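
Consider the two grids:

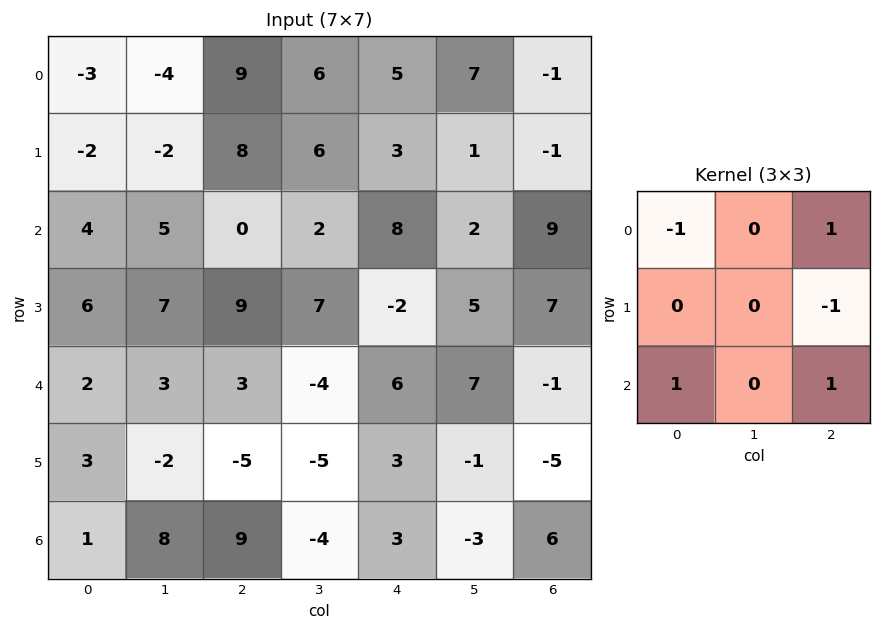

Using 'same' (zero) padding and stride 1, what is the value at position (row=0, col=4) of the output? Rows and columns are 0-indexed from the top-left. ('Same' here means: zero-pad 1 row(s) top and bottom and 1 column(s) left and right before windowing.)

0

The receptive field on the zero-padded input at this output position is [0 0 0 / 6 5 7 / 6 3 1]. Elementwise product with the kernel and sum: 0·-1 + 0·1 + 7·-1 + 6·1 + 1·1.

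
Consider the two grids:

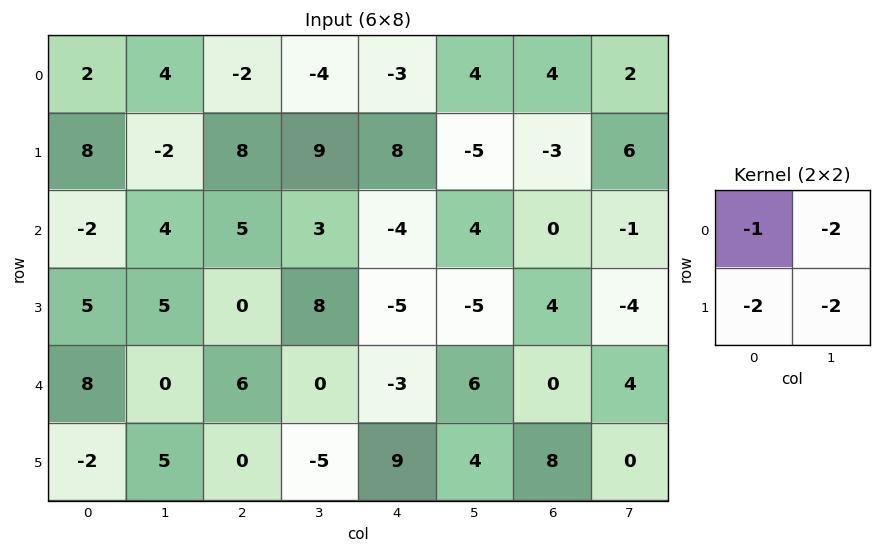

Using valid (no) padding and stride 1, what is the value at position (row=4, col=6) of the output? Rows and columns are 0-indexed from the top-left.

-24

The receptive field on the input at this output position is [0 4 / 8 0]. Elementwise product with the kernel and sum: 0·-1 + 4·-2 + 8·-2 + 0·-2.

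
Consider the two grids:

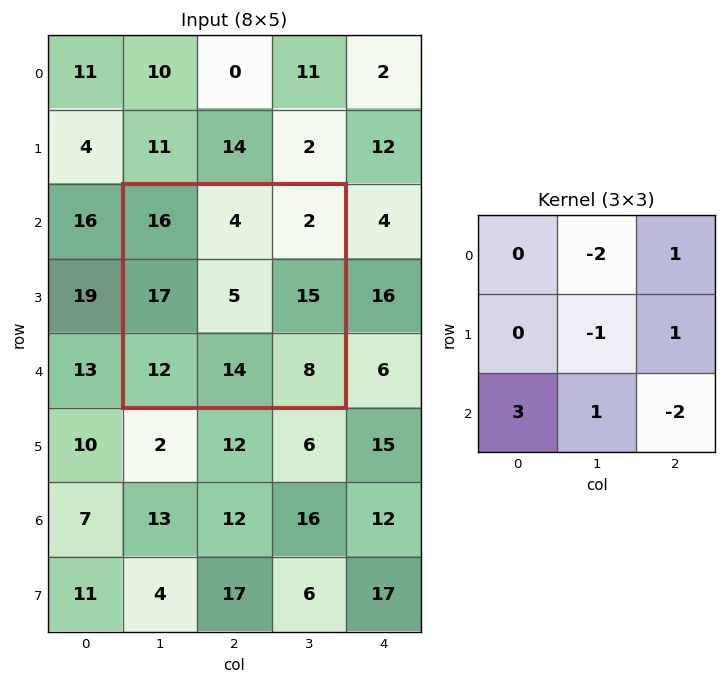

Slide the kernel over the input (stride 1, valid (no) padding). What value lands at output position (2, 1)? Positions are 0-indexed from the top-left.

The receptive field on the input at this output position is [16 4 2 / 17 5 15 / 12 14 8]. Elementwise product with the kernel and sum: 4·-2 + 2·1 + 5·-1 + 15·1 + 12·3 + 14·1 + 8·-2.

38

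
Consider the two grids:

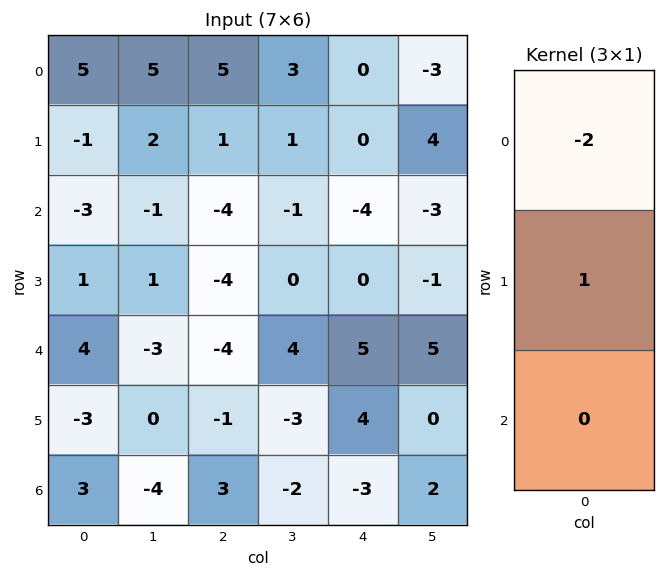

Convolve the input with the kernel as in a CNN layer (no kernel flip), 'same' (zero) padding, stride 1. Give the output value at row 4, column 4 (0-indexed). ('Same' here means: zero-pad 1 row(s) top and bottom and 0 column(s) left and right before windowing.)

The receptive field on the zero-padded input at this output position is [0 / 5 / 4]. Elementwise product with the kernel and sum: 0·-2 + 5·1.

5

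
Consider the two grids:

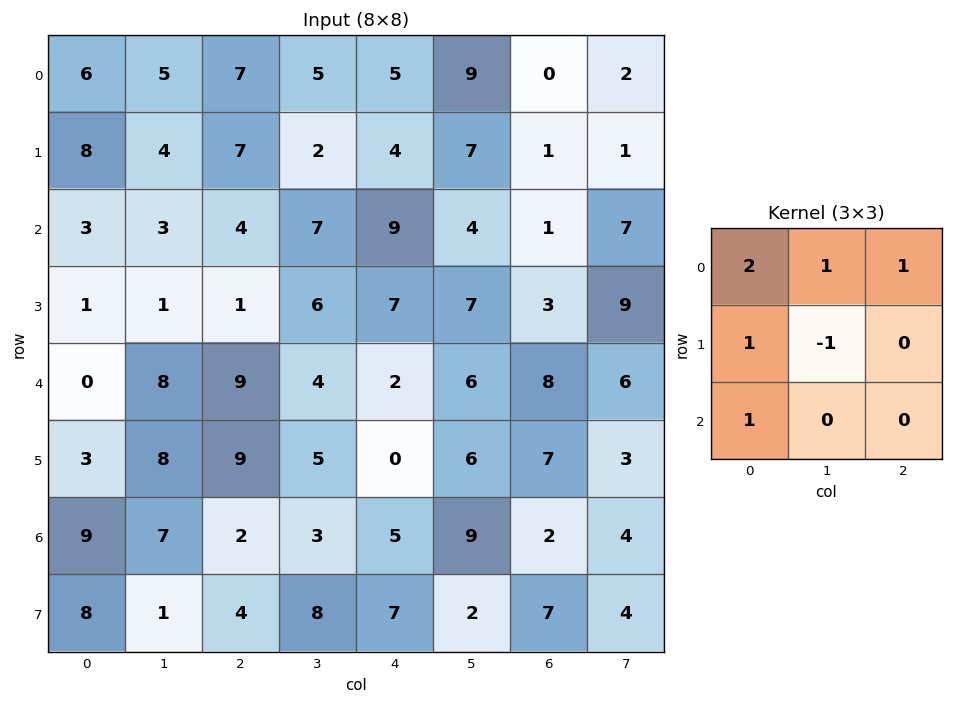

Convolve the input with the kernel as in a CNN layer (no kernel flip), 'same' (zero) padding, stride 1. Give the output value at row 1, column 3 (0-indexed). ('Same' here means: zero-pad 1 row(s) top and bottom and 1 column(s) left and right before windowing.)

The receptive field on the zero-padded input at this output position is [7 5 5 / 7 2 4 / 4 7 9]. Elementwise product with the kernel and sum: 7·2 + 5·1 + 5·1 + 7·1 + 2·-1 + 4·1.

33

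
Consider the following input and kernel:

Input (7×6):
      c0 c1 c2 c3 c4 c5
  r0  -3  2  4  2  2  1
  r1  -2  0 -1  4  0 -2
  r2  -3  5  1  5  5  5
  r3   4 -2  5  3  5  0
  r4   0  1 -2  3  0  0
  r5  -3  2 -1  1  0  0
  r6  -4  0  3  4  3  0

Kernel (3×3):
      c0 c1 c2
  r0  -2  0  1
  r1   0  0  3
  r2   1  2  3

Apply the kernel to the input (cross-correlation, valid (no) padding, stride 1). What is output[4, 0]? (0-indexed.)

0

The receptive field on the input at this output position is [0 1 -2 / -3 2 -1 / -4 0 3]. Elementwise product with the kernel and sum: 0·-2 + -2·1 + -1·3 + -4·1 + 0·2 + 3·3.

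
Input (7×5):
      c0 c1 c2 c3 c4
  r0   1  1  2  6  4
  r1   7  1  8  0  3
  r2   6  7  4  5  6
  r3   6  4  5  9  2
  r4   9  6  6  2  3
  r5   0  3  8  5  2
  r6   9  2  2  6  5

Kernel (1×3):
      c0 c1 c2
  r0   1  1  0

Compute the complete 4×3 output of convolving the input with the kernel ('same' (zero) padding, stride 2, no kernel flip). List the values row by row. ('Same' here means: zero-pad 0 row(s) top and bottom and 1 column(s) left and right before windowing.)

1 3 10
6 11 11
9 12 5
9 4 11

Output[0,0]: The receptive field on the zero-padded input at this output position is [0 1 1]. Elementwise product with the kernel and sum: 0·1 + 1·1.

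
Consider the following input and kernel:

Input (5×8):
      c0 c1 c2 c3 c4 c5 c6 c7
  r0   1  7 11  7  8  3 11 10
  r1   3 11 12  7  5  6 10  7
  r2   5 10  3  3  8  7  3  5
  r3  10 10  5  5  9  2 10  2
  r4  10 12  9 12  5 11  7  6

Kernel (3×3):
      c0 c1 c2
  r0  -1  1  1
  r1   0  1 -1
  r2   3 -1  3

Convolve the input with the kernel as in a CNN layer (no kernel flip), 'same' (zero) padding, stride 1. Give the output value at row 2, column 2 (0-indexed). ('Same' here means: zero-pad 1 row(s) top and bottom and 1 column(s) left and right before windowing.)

48

The receptive field on the zero-padded input at this output position is [11 12 7 / 10 3 3 / 10 5 5]. Elementwise product with the kernel and sum: 11·-1 + 12·1 + 7·1 + 3·1 + 3·-1 + 10·3 + 5·-1 + 5·3.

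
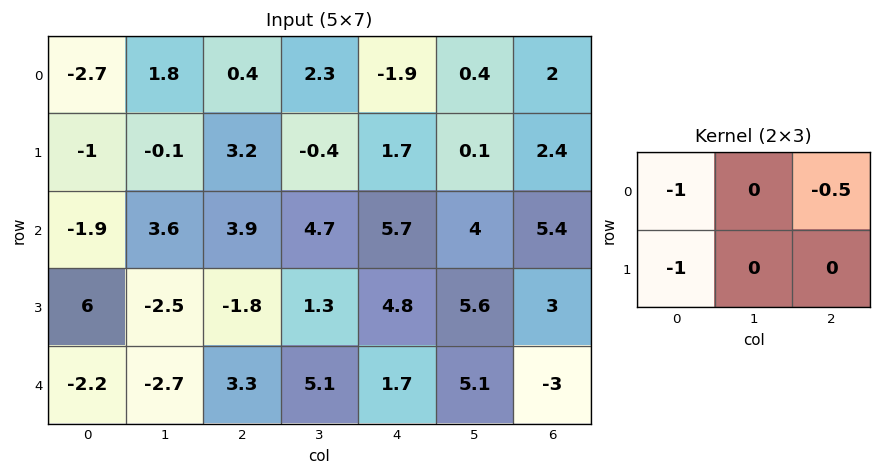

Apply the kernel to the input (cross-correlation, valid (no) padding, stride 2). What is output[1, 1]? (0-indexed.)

-4.95

The receptive field on the input at this output position is [3.9 4.7 5.7 / -1.8 1.3 4.8]. Elementwise product with the kernel and sum: 3.9·-1 + 5.7·-0.5 + -1.8·-1.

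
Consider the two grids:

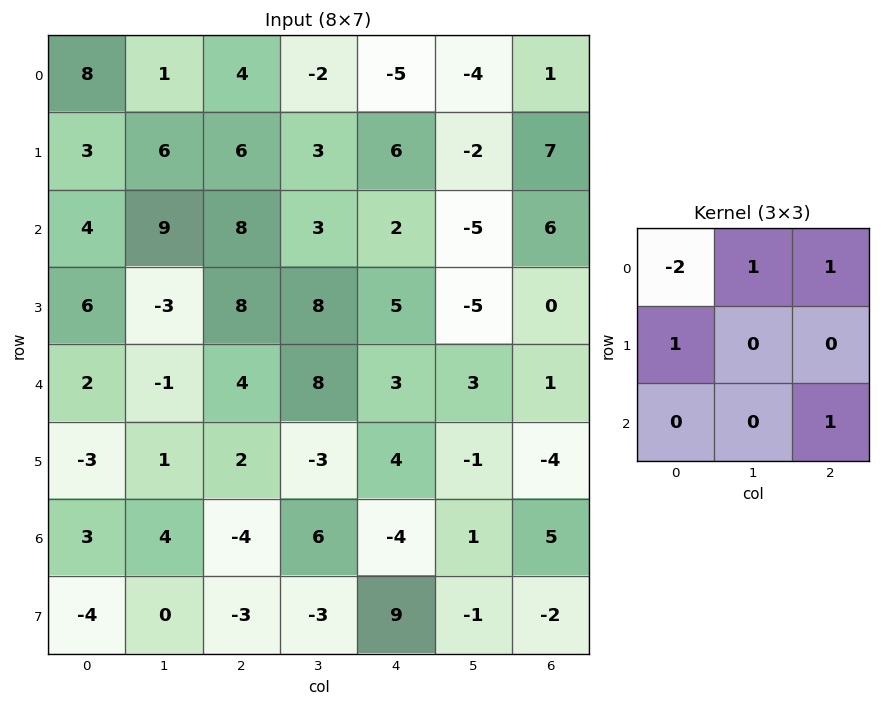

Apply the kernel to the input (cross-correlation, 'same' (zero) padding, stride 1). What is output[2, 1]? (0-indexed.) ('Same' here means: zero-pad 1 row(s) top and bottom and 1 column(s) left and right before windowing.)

18

The receptive field on the zero-padded input at this output position is [3 6 6 / 4 9 8 / 6 -3 8]. Elementwise product with the kernel and sum: 3·-2 + 6·1 + 6·1 + 4·1 + 8·1.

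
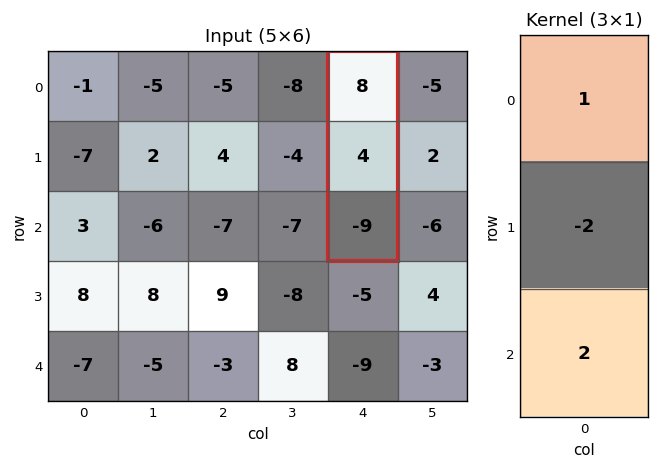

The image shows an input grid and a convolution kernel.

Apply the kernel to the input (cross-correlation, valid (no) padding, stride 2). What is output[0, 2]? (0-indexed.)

The receptive field on the input at this output position is [8 / 4 / -9]. Elementwise product with the kernel and sum: 8·1 + 4·-2 + -9·2.

-18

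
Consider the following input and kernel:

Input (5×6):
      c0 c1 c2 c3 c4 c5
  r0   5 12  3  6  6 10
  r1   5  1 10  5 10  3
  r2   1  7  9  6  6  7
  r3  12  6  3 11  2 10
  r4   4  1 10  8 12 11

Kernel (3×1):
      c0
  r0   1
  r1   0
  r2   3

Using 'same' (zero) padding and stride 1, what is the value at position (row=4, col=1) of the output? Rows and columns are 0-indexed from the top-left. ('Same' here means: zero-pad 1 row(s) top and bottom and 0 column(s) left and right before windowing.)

6

The receptive field on the zero-padded input at this output position is [6 / 1 / 0]. Elementwise product with the kernel and sum: 6·1 + 0·3.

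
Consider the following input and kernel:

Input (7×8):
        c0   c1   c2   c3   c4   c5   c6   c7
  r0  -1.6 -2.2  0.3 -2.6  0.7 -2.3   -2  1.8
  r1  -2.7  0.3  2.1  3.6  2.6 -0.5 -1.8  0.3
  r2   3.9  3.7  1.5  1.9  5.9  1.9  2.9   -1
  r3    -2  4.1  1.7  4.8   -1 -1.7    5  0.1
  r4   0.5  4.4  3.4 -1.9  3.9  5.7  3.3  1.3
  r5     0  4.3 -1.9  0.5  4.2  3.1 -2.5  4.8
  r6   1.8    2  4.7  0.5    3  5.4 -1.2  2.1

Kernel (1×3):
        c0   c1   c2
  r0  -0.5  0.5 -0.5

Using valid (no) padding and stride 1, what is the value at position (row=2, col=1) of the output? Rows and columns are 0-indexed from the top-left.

The receptive field on the input at this output position is [3.7 1.5 1.9]. Elementwise product with the kernel and sum: 3.7·-0.5 + 1.5·0.5 + 1.9·-0.5.

-2.05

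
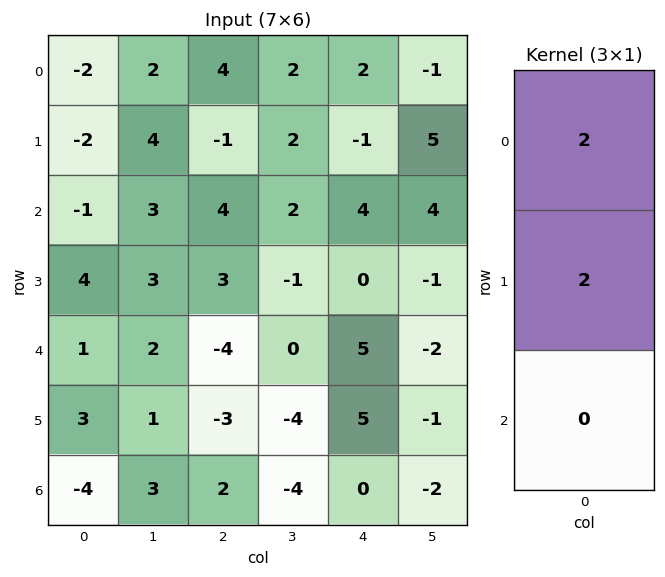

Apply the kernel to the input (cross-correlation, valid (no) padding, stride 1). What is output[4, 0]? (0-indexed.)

The receptive field on the input at this output position is [1 / 3 / -4]. Elementwise product with the kernel and sum: 1·2 + 3·2.

8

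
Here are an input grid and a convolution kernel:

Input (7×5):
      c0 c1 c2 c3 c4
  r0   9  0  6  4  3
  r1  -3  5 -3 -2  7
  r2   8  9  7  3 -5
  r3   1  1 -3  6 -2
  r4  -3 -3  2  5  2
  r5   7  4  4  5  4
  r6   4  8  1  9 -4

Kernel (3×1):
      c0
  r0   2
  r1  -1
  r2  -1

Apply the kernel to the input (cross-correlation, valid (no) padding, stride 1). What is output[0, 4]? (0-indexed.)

The receptive field on the input at this output position is [3 / 7 / -5]. Elementwise product with the kernel and sum: 3·2 + 7·-1 + -5·-1.

4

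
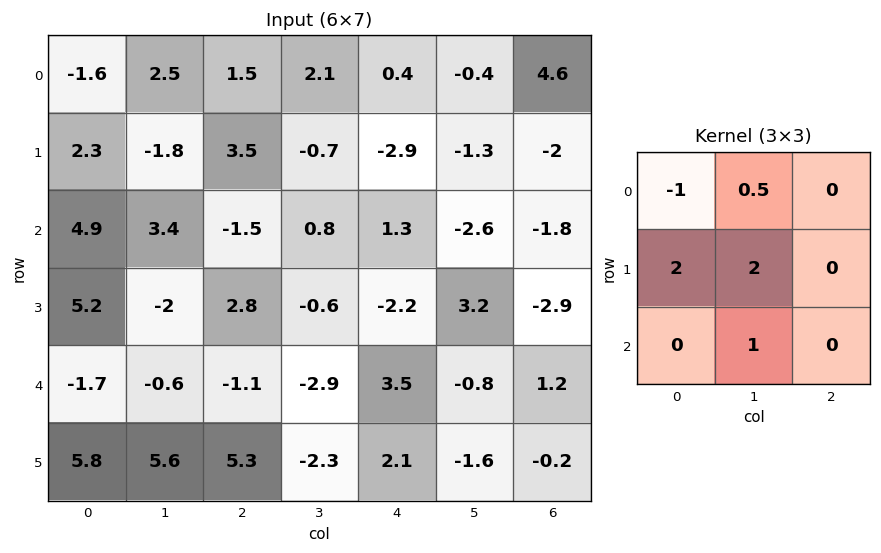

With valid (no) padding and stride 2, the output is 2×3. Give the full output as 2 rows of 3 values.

Output[0,0]: The receptive field on the input at this output position is [-1.6 2.5 1.5 / 2.3 -1.8 3.5 / 4.9 3.4 -1.5]. Elementwise product with the kernel and sum: -1.6·-1 + 2.5·0.5 + 2.3·2 + -1.8·2 + 3.4·1.
Output[0,1]: The receptive field on the input at this output position is [1.5 2.1 0.4 / 3.5 -0.7 -2.9 / -1.5 0.8 1.3]. Elementwise product with the kernel and sum: 1.5·-1 + 2.1·0.5 + 3.5·2 + -0.7·2 + 0.8·1.

7.25 5.95 -11.6
2.6 3.4 -1.4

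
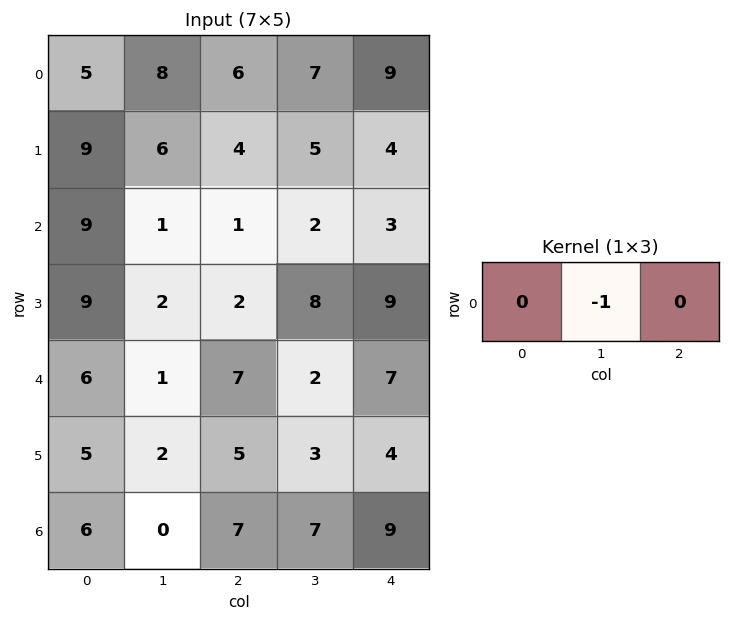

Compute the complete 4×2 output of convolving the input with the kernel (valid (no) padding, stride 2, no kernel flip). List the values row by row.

Output[0,0]: The receptive field on the input at this output position is [5 8 6]. Elementwise product with the kernel and sum: 8·-1.
Output[0,1]: The receptive field on the input at this output position is [6 7 9]. Elementwise product with the kernel and sum: 7·-1.

-8 -7
-1 -2
-1 -2
0 -7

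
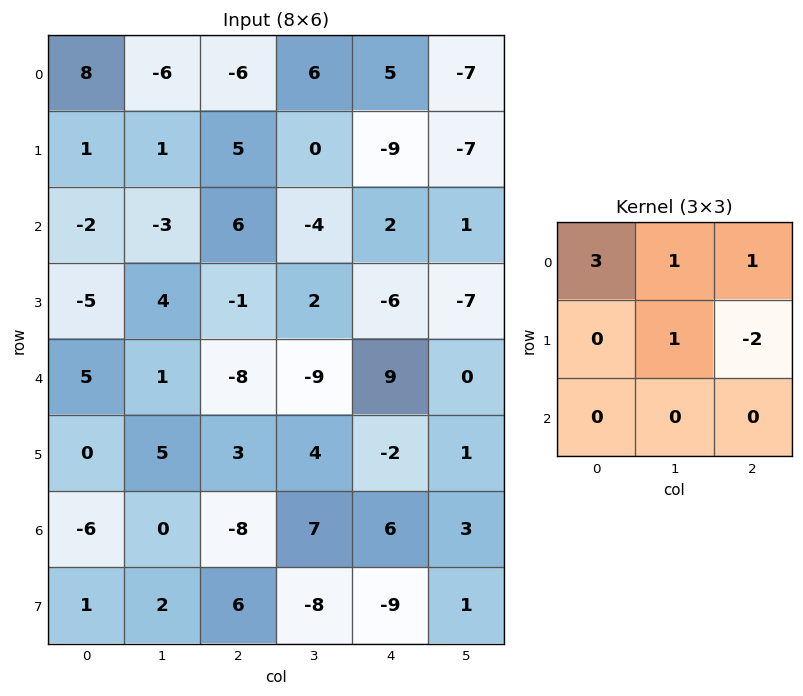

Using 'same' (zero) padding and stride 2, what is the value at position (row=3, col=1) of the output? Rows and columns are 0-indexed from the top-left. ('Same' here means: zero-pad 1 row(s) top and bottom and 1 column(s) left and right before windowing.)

0

The receptive field on the zero-padded input at this output position is [5 3 4 / 0 -8 7 / 2 6 -8]. Elementwise product with the kernel and sum: 5·3 + 3·1 + 4·1 + -8·1 + 7·-2.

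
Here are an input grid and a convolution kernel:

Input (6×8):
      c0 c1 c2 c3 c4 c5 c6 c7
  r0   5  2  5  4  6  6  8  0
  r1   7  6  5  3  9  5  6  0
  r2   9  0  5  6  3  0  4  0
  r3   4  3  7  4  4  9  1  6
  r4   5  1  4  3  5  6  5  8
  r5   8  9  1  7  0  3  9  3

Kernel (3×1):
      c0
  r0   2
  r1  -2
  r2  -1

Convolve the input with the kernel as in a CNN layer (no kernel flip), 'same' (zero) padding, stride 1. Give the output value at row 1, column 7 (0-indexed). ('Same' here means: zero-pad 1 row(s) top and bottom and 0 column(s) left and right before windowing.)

0

The receptive field on the zero-padded input at this output position is [0 / 0 / 0]. Elementwise product with the kernel and sum: 0·2 + 0·-2 + 0·-1.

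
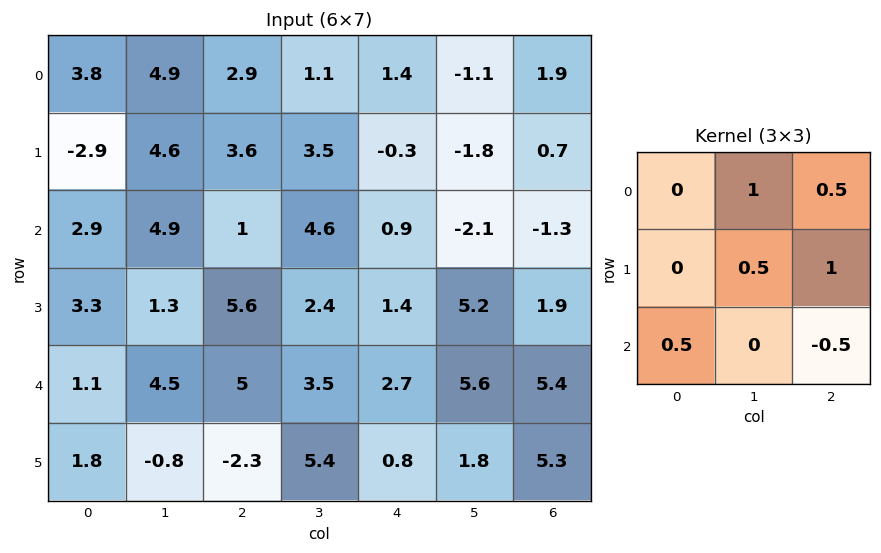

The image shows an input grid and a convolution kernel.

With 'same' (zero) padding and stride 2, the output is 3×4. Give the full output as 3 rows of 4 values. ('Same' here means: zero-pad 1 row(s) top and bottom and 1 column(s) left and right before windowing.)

4.5 3.1 2.25 0.05
5.1 9.9 -4.25 2.65
9.4 9.7 12.75 5.5

Output[0,0]: The receptive field on the zero-padded input at this output position is [0 0 0 / 0 3.8 4.9 / 0 -2.9 4.6]. Elementwise product with the kernel and sum: 0·1 + 0·0.5 + 3.8·0.5 + 4.9·1 + 0·0.5 + 4.6·-0.5.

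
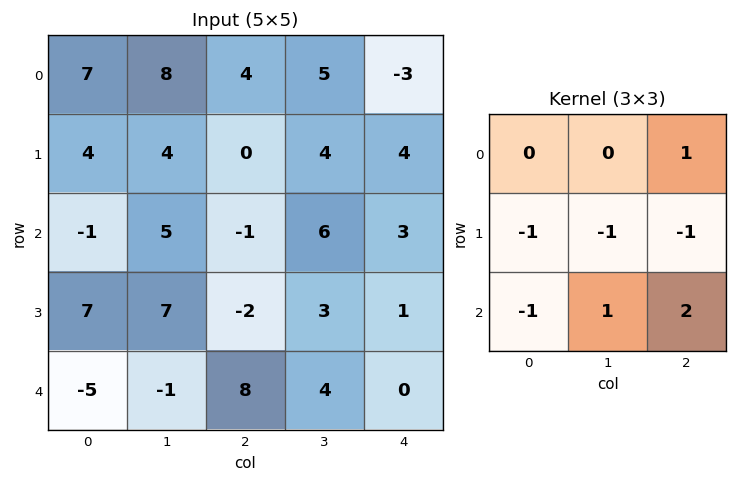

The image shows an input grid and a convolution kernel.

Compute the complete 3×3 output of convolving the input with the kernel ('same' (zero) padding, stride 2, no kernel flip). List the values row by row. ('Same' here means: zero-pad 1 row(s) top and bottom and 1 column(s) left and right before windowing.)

Output[0,0]: The receptive field on the zero-padded input at this output position is [0 0 0 / 0 7 8 / 0 4 4]. Elementwise product with the kernel and sum: 0·1 + 0·-1 + 7·-1 + 8·-1 + 0·-1 + 4·1 + 4·2.
Output[0,1]: The receptive field on the zero-padded input at this output position is [0 0 0 / 8 4 5 / 4 0 4]. Elementwise product with the kernel and sum: 0·1 + 8·-1 + 4·-1 + 5·-1 + 4·-1 + 0·1 + 4·2.

-3 -13 -2
21 -9 -11
13 -8 -4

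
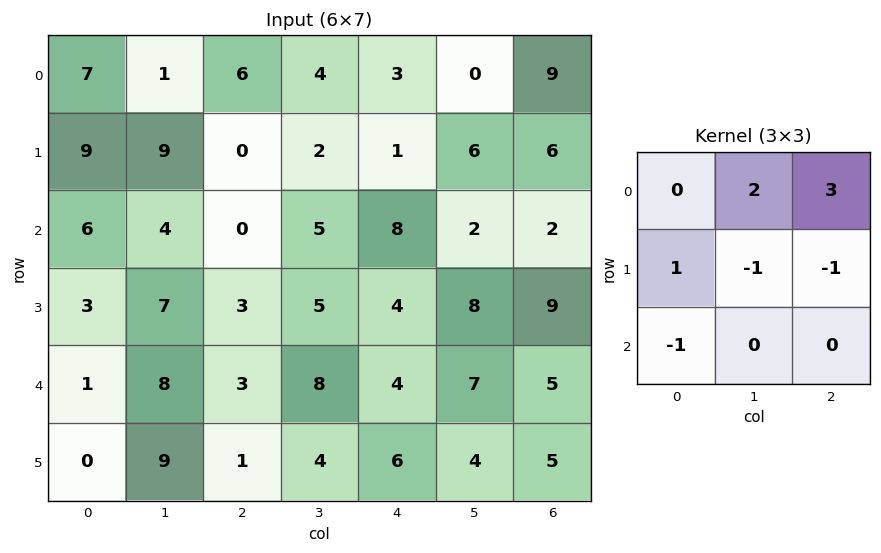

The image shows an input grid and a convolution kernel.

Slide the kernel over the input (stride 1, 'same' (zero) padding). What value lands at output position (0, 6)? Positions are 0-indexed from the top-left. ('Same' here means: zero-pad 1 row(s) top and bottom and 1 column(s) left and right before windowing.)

The receptive field on the zero-padded input at this output position is [0 0 0 / 0 9 0 / 6 6 0]. Elementwise product with the kernel and sum: 0·2 + 0·3 + 0·1 + 9·-1 + 0·-1 + 6·-1.

-15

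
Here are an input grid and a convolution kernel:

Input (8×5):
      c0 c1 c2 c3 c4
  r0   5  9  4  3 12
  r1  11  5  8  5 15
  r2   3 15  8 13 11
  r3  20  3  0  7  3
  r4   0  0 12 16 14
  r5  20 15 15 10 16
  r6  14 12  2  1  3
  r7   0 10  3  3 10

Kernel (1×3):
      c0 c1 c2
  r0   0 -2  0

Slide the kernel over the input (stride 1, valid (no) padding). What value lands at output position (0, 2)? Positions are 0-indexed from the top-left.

The receptive field on the input at this output position is [4 3 12]. Elementwise product with the kernel and sum: 3·-2.

-6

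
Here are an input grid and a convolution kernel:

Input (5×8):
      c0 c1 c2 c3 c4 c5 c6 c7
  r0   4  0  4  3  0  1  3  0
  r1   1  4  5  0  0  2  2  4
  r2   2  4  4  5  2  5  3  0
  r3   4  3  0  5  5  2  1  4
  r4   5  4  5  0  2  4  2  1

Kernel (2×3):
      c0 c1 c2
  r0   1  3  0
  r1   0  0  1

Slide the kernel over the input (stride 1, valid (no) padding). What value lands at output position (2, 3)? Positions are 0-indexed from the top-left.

The receptive field on the input at this output position is [5 2 5 / 5 5 2]. Elementwise product with the kernel and sum: 5·1 + 2·3 + 2·1.

13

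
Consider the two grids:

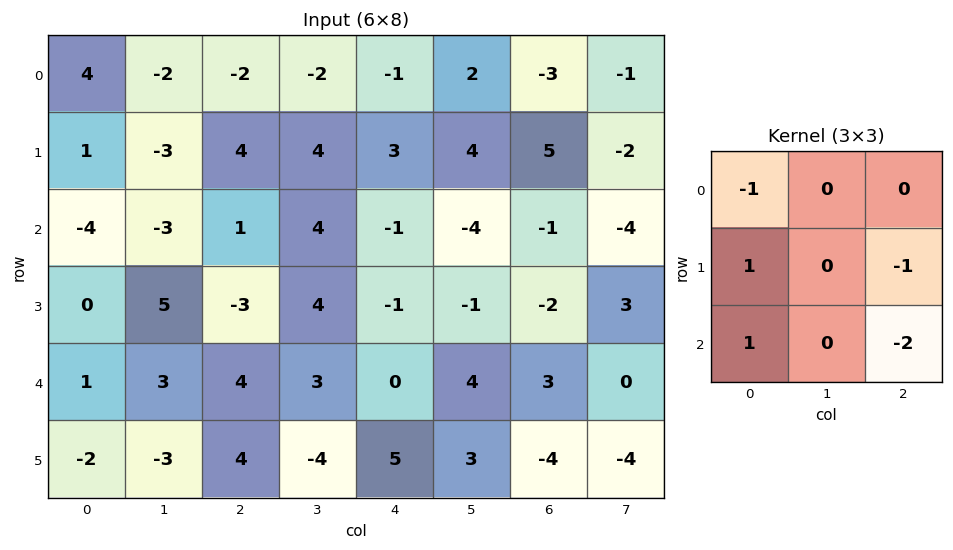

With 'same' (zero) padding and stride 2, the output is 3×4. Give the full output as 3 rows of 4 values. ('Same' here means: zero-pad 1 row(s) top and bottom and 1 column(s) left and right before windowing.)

Output[0,0]: The receptive field on the zero-padded input at this output position is [0 0 0 / 0 4 -2 / 0 1 -3]. Elementwise product with the kernel and sum: 0·-1 + 0·1 + -2·-1 + 0·1 + -3·-2.
Output[0,1]: The receptive field on the zero-padded input at this output position is [0 0 0 / -2 -2 -2 / -3 4 4]. Elementwise product with the kernel and sum: 0·-1 + -2·1 + -2·-1 + -3·1 + 4·-2.

8 -11 -8 11
-7 -7 10 -11
3 0 -15 16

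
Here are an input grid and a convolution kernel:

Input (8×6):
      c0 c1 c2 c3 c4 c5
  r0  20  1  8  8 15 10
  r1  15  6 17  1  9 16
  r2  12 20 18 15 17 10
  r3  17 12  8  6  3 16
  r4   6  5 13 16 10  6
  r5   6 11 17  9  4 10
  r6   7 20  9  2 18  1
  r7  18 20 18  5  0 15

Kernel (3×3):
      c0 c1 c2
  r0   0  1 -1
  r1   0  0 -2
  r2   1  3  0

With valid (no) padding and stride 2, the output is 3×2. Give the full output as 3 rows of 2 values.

31 38
7 53
25 13

Output[0,0]: The receptive field on the input at this output position is [20 1 8 / 15 6 17 / 12 20 18]. Elementwise product with the kernel and sum: 1·1 + 8·-1 + 17·-2 + 12·1 + 20·3.
Output[0,1]: The receptive field on the input at this output position is [8 8 15 / 17 1 9 / 18 15 17]. Elementwise product with the kernel and sum: 8·1 + 15·-1 + 9·-2 + 18·1 + 15·3.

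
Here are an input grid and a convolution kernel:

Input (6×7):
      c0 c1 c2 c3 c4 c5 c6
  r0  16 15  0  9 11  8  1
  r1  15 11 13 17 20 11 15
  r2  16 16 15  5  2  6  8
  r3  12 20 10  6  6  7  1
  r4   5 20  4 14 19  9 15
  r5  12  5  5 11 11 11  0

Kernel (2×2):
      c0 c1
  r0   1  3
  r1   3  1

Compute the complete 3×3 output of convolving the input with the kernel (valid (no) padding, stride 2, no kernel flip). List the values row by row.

117 83 106
120 66 45
106 72 90

Output[0,0]: The receptive field on the input at this output position is [16 15 / 15 11]. Elementwise product with the kernel and sum: 16·1 + 15·3 + 15·3 + 11·1.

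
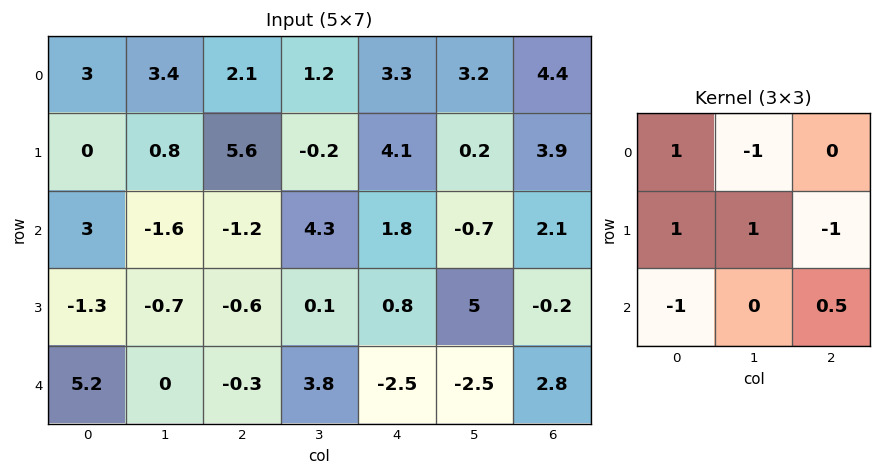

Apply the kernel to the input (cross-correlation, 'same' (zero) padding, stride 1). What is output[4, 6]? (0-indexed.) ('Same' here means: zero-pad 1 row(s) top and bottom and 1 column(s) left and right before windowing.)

5.5

The receptive field on the zero-padded input at this output position is [5 -0.2 0 / -2.5 2.8 0 / 0 0 0]. Elementwise product with the kernel and sum: 5·1 + -0.2·-1 + -2.5·1 + 2.8·1 + 0·-1 + 0·-1 + 0·0.5.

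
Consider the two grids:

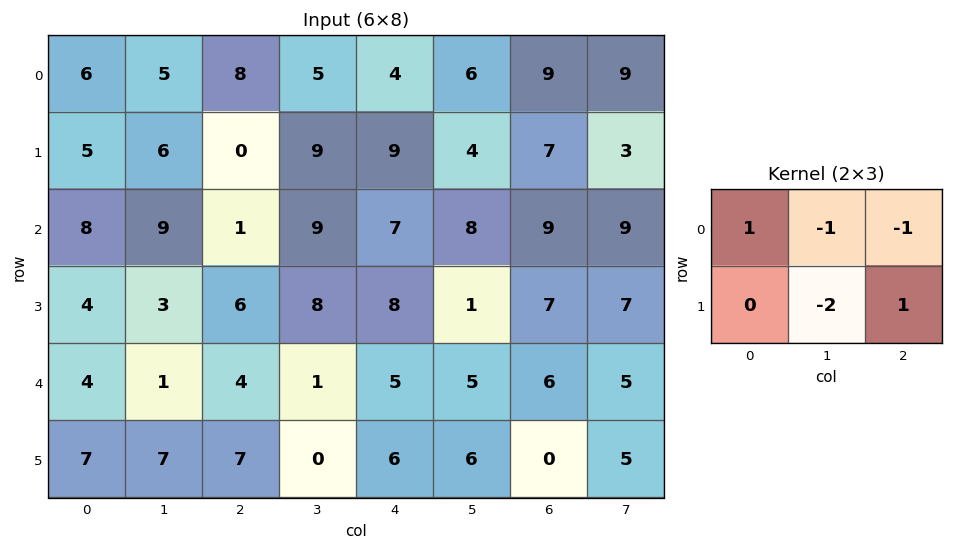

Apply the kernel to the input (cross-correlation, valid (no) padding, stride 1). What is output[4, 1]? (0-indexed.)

The receptive field on the input at this output position is [1 4 1 / 7 7 0]. Elementwise product with the kernel and sum: 1·1 + 4·-1 + 1·-1 + 7·-2 + 0·1.

-18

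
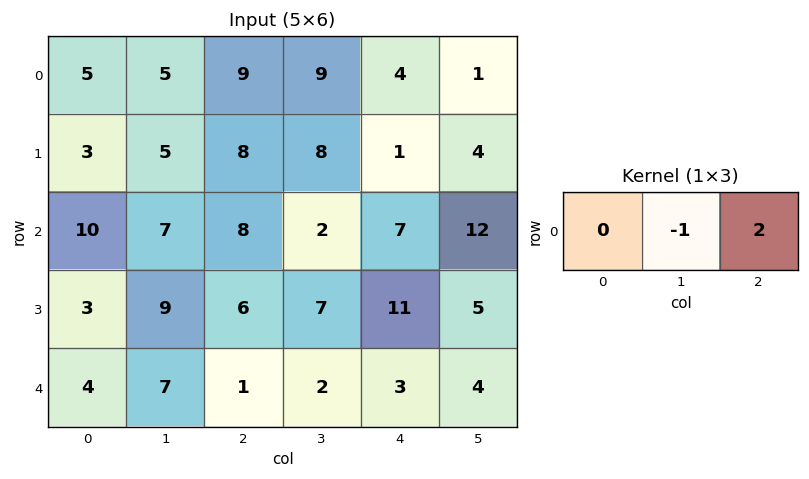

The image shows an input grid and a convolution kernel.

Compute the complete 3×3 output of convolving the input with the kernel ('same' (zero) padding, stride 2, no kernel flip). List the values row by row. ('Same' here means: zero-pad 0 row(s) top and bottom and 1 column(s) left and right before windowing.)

Output[0,0]: The receptive field on the zero-padded input at this output position is [0 5 5]. Elementwise product with the kernel and sum: 5·-1 + 5·2.
Output[0,1]: The receptive field on the zero-padded input at this output position is [5 9 9]. Elementwise product with the kernel and sum: 9·-1 + 9·2.

5 9 -2
4 -4 17
10 3 5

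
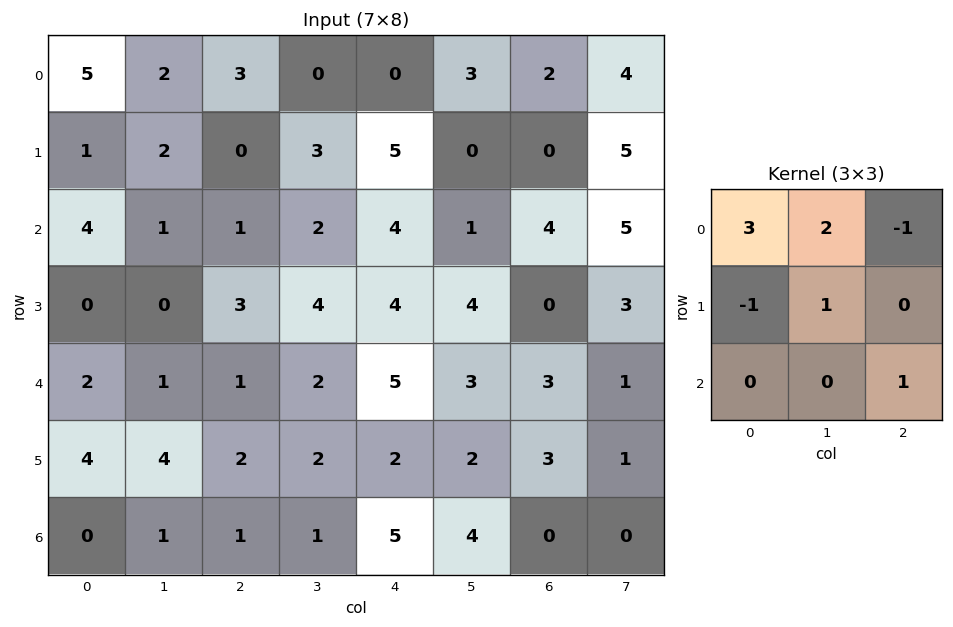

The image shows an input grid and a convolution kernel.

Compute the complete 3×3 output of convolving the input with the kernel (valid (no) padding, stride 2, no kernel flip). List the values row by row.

18 16 3
14 9 13
8 7 18

Output[0,0]: The receptive field on the input at this output position is [5 2 3 / 1 2 0 / 4 1 1]. Elementwise product with the kernel and sum: 5·3 + 2·2 + 3·-1 + 1·-1 + 2·1 + 1·1.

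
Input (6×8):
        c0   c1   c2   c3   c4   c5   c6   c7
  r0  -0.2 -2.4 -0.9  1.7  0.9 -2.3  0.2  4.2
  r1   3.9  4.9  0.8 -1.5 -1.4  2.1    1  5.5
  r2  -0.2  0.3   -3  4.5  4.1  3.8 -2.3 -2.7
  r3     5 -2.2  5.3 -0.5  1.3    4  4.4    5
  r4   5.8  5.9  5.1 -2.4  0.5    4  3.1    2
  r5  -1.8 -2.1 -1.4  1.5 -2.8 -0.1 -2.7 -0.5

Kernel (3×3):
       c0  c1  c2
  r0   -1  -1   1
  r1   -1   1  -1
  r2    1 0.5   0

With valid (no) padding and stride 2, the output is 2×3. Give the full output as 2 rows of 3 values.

1.85 -1.55 10.1
-6.85 -0.6 -9.4

Output[0,0]: The receptive field on the input at this output position is [-0.2 -2.4 -0.9 / 3.9 4.9 0.8 / -0.2 0.3 -3]. Elementwise product with the kernel and sum: -0.2·-1 + -2.4·-1 + -0.9·1 + 3.9·-1 + 4.9·1 + 0.8·-1 + -0.2·1 + 0.3·0.5.
Output[0,1]: The receptive field on the input at this output position is [-0.9 1.7 0.9 / 0.8 -1.5 -1.4 / -3 4.5 4.1]. Elementwise product with the kernel and sum: -0.9·-1 + 1.7·-1 + 0.9·1 + 0.8·-1 + -1.5·1 + -1.4·-1 + -3·1 + 4.5·0.5.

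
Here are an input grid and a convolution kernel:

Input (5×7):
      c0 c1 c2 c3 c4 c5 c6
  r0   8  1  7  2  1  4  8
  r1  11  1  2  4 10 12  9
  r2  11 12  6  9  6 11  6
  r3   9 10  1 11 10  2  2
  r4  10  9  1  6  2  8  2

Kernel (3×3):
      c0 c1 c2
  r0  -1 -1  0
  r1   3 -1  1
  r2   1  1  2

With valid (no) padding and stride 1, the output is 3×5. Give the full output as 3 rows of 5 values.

60 33 30 48 51
36 69 41 43 7
16 44 -2 34 27

Output[0,0]: The receptive field on the input at this output position is [8 1 7 / 11 1 2 / 11 12 6]. Elementwise product with the kernel and sum: 8·-1 + 1·-1 + 11·3 + 1·-1 + 2·1 + 11·1 + 12·1 + 6·2.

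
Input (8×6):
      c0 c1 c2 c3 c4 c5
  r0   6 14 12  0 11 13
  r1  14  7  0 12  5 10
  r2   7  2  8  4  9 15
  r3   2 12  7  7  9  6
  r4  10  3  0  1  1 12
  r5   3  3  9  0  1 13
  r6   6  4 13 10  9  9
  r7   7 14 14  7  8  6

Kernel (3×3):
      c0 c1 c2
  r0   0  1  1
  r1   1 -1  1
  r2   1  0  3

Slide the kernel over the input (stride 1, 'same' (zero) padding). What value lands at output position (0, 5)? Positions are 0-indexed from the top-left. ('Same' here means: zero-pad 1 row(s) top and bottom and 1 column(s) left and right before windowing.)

3

The receptive field on the zero-padded input at this output position is [0 0 0 / 11 13 0 / 5 10 0]. Elementwise product with the kernel and sum: 0·1 + 0·1 + 11·1 + 13·-1 + 0·1 + 5·1 + 0·3.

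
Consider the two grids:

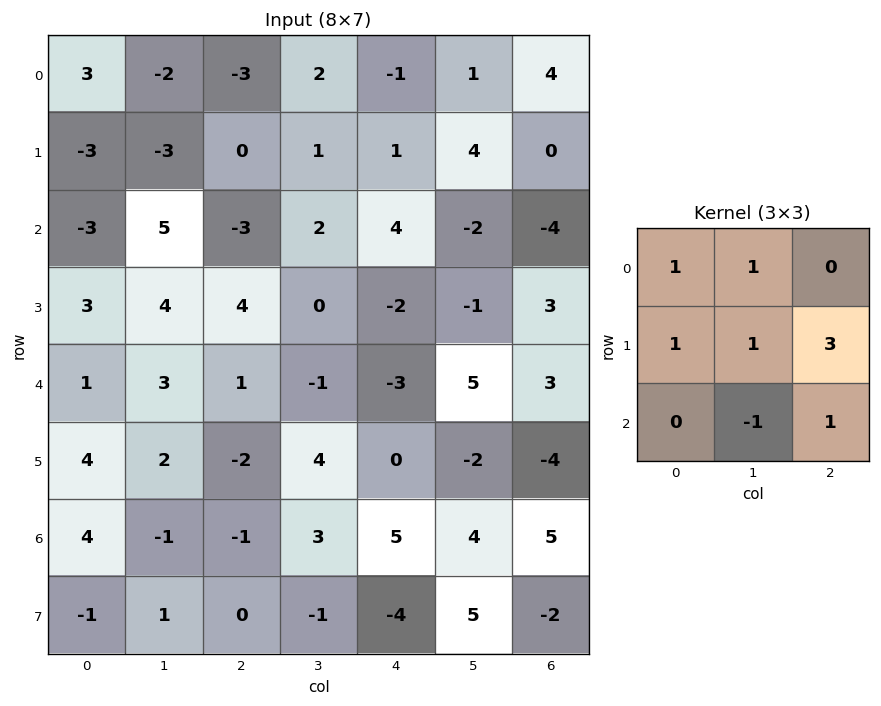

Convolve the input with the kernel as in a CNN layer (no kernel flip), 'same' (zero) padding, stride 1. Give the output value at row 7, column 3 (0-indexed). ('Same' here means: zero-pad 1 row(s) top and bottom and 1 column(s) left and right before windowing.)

The receptive field on the zero-padded input at this output position is [-1 3 5 / 0 -1 -4 / 0 0 0]. Elementwise product with the kernel and sum: -1·1 + 3·1 + 0·1 + -1·1 + -4·3 + 0·-1 + 0·1.

-11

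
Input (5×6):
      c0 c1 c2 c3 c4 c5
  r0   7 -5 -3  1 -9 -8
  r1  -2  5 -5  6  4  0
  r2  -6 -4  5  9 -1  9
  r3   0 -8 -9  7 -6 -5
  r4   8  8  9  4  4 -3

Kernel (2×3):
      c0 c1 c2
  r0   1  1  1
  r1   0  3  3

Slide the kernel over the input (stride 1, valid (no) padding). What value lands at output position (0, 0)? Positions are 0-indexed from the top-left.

-1

The receptive field on the input at this output position is [7 -5 -3 / -2 5 -5]. Elementwise product with the kernel and sum: 7·1 + -5·1 + -3·1 + 5·3 + -5·3.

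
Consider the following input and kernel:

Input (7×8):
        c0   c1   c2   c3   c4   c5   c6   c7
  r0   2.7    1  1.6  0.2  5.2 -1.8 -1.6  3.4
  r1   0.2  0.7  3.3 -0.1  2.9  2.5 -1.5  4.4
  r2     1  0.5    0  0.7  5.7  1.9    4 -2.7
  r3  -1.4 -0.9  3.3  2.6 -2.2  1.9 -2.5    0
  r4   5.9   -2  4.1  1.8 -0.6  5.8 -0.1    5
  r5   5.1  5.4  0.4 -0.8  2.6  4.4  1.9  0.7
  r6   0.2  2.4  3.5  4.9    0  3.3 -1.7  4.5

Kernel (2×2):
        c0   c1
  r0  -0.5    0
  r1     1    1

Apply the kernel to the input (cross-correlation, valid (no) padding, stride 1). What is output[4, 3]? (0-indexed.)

The receptive field on the input at this output position is [1.8 -0.6 / -0.8 2.6]. Elementwise product with the kernel and sum: 1.8·-0.5 + -0.8·1 + 2.6·1.

0.9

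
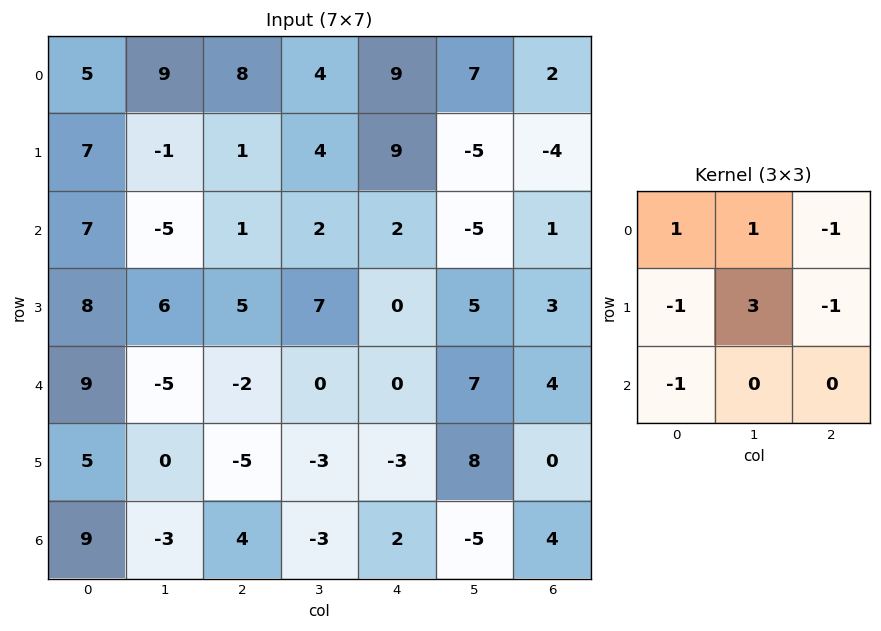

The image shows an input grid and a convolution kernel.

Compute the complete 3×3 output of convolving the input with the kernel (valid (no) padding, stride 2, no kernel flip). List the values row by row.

Output[0,0]: The receptive field on the input at this output position is [5 9 8 / 7 -1 1 / 7 -5 1]. Elementwise product with the kernel and sum: 5·1 + 9·1 + 8·-1 + 7·-1 + -1·3 + 1·-1 + 7·-1.

-12 4 -8
-3 19 8
-3 -7 28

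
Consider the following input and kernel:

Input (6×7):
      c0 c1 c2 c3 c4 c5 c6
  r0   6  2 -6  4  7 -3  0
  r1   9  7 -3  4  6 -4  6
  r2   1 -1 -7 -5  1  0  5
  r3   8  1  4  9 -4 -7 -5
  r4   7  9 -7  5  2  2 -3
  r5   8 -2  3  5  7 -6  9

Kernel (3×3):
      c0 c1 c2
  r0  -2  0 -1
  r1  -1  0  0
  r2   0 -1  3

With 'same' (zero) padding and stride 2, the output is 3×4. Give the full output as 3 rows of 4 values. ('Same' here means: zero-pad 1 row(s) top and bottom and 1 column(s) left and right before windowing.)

Output[0,0]: The receptive field on the zero-padded input at this output position is [0 0 0 / 0 6 2 / 0 9 7]. Elementwise product with the kernel and sum: 0·-2 + 0·-1 + 0·-1 + 9·-1 + 7·3.
Output[0,1]: The receptive field on the zero-padded input at this output position is [0 0 0 / 2 -6 4 / 7 -3 4]. Elementwise product with the kernel and sum: 0·-2 + 0·-1 + 2·-1 + -3·-1 + 4·3.

12 13 -22 -3
-12 6 -16 13
-15 -8 -41 3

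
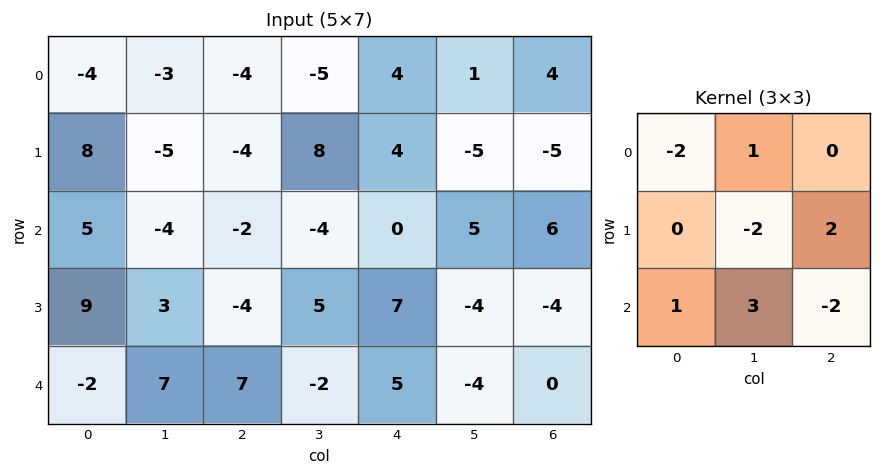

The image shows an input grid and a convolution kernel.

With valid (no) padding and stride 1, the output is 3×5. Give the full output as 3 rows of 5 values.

4 24 -19 -18 -4
9 -17 21 32 -8
-23 56 -5 7 -2

Output[0,0]: The receptive field on the input at this output position is [-4 -3 -4 / 8 -5 -4 / 5 -4 -2]. Elementwise product with the kernel and sum: -4·-2 + -3·1 + -5·-2 + -4·2 + 5·1 + -4·3 + -2·-2.
Output[0,1]: The receptive field on the input at this output position is [-3 -4 -5 / -5 -4 8 / -4 -2 -4]. Elementwise product with the kernel and sum: -3·-2 + -4·1 + -4·-2 + 8·2 + -4·1 + -2·3 + -4·-2.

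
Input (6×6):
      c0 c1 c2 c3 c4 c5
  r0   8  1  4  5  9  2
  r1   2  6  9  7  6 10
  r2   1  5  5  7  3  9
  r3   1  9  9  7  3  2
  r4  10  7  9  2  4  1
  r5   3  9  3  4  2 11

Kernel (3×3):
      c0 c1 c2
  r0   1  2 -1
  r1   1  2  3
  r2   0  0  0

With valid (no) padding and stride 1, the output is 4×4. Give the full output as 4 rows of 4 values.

47 49 46 70
31 53 45 49
52 56 48 23
61 51 45 24

Output[0,0]: The receptive field on the input at this output position is [8 1 4 / 2 6 9 / 1 5 5]. Elementwise product with the kernel and sum: 8·1 + 1·2 + 4·-1 + 2·1 + 6·2 + 9·3.
Output[0,1]: The receptive field on the input at this output position is [1 4 5 / 6 9 7 / 5 5 7]. Elementwise product with the kernel and sum: 1·1 + 4·2 + 5·-1 + 6·1 + 9·2 + 7·3.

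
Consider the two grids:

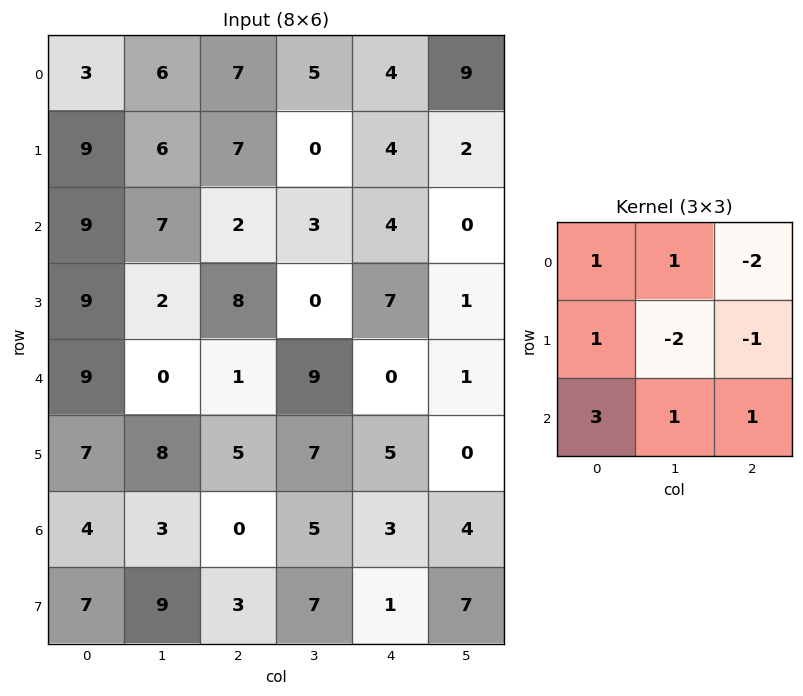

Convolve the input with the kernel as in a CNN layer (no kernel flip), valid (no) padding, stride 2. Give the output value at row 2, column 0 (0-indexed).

8

The receptive field on the input at this output position is [9 0 1 / 7 8 5 / 4 3 0]. Elementwise product with the kernel and sum: 9·1 + 0·1 + 1·-2 + 7·1 + 8·-2 + 5·-1 + 4·3 + 3·1 + 0·1.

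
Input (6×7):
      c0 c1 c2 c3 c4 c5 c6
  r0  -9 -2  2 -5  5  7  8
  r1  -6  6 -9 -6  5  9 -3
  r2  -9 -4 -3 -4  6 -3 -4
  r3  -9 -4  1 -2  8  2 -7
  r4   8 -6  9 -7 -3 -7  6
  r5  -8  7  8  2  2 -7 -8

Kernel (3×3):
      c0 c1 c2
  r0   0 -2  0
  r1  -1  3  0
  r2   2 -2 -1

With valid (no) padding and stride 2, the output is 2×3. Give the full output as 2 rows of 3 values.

21 -3 30
24 36 6

Output[0,0]: The receptive field on the input at this output position is [-9 -2 2 / -6 6 -9 / -9 -4 -3]. Elementwise product with the kernel and sum: -2·-2 + -6·-1 + 6·3 + -9·2 + -4·-2 + -3·-1.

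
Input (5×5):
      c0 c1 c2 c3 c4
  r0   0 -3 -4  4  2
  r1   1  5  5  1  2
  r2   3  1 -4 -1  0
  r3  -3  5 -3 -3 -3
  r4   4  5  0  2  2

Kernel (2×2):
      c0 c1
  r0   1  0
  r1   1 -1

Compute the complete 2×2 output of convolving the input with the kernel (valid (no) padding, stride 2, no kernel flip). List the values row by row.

-4 0
-5 -4

Output[0,0]: The receptive field on the input at this output position is [0 -3 / 1 5]. Elementwise product with the kernel and sum: 0·1 + 1·1 + 5·-1.
Output[0,1]: The receptive field on the input at this output position is [-4 4 / 5 1]. Elementwise product with the kernel and sum: -4·1 + 5·1 + 1·-1.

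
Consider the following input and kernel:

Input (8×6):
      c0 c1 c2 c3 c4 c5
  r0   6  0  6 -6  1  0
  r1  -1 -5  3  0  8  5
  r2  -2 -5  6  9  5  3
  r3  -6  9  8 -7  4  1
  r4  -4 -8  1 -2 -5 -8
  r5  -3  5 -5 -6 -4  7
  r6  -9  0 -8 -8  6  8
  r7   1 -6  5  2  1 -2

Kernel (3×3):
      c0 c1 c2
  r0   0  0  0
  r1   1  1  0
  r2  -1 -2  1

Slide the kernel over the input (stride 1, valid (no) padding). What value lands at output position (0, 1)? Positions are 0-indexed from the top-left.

The receptive field on the input at this output position is [0 6 -6 / -5 3 0 / -5 6 9]. Elementwise product with the kernel and sum: -5·1 + 3·1 + -5·-1 + 6·-2 + 9·1.

0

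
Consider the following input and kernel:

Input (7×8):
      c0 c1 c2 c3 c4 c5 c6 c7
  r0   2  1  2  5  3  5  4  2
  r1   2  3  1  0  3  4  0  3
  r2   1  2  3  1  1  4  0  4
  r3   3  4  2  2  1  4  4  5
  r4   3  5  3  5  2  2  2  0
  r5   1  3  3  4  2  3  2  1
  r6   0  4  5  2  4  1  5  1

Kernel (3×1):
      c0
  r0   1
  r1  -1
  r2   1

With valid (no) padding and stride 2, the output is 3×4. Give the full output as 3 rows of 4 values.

Output[0,0]: The receptive field on the input at this output position is [2 / 2 / 1]. Elementwise product with the kernel and sum: 2·1 + 2·-1 + 1·1.
Output[0,1]: The receptive field on the input at this output position is [2 / 1 / 3]. Elementwise product with the kernel and sum: 2·1 + 1·-1 + 3·1.

1 4 1 4
1 4 2 -2
2 5 4 5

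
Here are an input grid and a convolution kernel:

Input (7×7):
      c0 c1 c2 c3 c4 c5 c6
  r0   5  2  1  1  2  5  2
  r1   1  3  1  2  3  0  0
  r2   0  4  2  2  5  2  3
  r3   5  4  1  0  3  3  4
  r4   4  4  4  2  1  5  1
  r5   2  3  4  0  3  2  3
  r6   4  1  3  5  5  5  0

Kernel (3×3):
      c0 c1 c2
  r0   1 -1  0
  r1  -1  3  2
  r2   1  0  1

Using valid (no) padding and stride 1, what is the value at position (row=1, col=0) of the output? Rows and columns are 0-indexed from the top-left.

20

The receptive field on the input at this output position is [1 3 1 / 0 4 2 / 5 4 1]. Elementwise product with the kernel and sum: 1·1 + 3·-1 + 0·-1 + 4·3 + 2·2 + 5·1 + 1·1.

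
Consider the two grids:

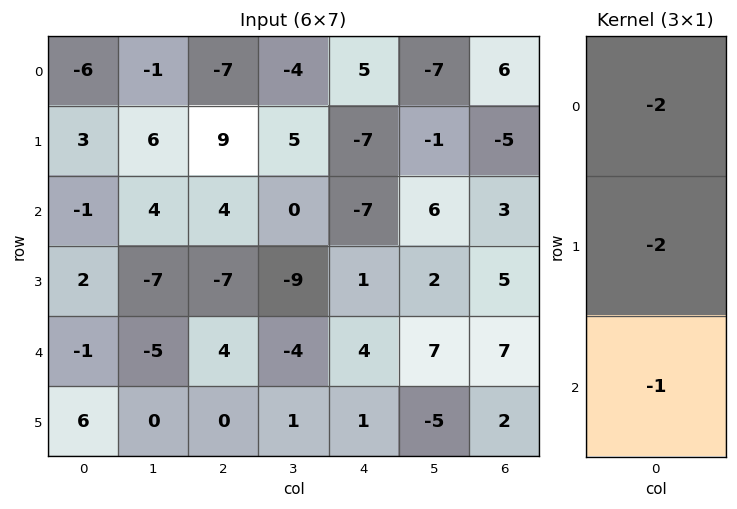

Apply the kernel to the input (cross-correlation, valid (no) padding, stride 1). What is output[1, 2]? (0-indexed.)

-19

The receptive field on the input at this output position is [9 / 4 / -7]. Elementwise product with the kernel and sum: 9·-2 + 4·-2 + -7·-1.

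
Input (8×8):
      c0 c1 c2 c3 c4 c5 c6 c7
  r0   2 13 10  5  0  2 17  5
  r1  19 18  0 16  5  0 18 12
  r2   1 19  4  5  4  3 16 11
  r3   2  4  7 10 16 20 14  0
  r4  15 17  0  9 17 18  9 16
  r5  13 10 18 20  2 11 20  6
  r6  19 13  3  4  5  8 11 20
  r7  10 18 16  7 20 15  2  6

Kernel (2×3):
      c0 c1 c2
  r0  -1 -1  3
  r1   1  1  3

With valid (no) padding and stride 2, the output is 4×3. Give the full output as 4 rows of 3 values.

52 16 108
19 68 119
45 86 65
53 91 61

Output[0,0]: The receptive field on the input at this output position is [2 13 10 / 19 18 0]. Elementwise product with the kernel and sum: 2·-1 + 13·-1 + 10·3 + 19·1 + 18·1 + 0·3.
Output[0,1]: The receptive field on the input at this output position is [10 5 0 / 0 16 5]. Elementwise product with the kernel and sum: 10·-1 + 5·-1 + 0·3 + 0·1 + 16·1 + 5·3.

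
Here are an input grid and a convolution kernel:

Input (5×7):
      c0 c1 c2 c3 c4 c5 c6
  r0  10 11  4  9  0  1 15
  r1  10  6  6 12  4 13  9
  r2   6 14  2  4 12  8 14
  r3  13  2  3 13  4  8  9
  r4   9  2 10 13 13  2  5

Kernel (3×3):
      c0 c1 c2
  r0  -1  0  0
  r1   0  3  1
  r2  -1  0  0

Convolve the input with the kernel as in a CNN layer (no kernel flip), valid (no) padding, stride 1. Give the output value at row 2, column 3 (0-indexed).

3

The receptive field on the input at this output position is [4 12 8 / 13 4 8 / 13 13 2]. Elementwise product with the kernel and sum: 4·-1 + 4·3 + 8·1 + 13·-1.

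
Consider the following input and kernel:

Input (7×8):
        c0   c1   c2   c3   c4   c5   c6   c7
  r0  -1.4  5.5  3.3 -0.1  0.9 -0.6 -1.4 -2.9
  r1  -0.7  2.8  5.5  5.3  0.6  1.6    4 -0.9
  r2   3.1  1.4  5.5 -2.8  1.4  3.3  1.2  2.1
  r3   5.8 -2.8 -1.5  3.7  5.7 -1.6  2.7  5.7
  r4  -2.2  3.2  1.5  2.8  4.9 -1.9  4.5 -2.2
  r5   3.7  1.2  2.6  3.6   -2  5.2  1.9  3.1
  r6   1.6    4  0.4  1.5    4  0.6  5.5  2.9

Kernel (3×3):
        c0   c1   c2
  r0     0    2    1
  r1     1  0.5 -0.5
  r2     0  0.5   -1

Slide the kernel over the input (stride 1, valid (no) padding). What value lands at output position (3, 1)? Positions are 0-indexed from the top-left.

The receptive field on the input at this output position is [-2.8 -1.5 3.7 / 3.2 1.5 2.8 / 1.2 2.6 3.6]. Elementwise product with the kernel and sum: -1.5·2 + 3.7·1 + 3.2·1 + 1.5·0.5 + 2.8·-0.5 + 2.6·0.5 + 3.6·-1.

0.95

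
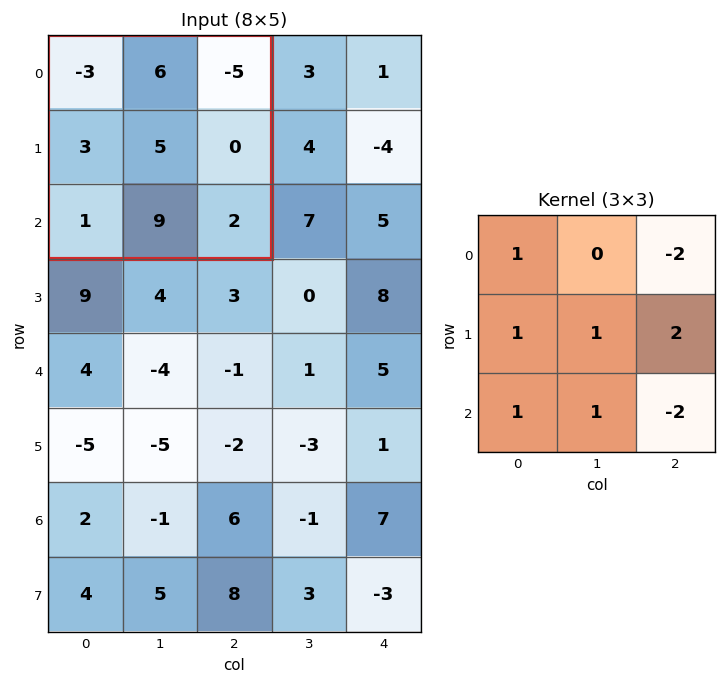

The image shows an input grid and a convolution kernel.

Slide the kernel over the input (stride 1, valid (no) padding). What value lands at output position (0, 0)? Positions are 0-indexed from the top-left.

21

The receptive field on the input at this output position is [-3 6 -5 / 3 5 0 / 1 9 2]. Elementwise product with the kernel and sum: -3·1 + -5·-2 + 3·1 + 5·1 + 0·2 + 1·1 + 9·1 + 2·-2.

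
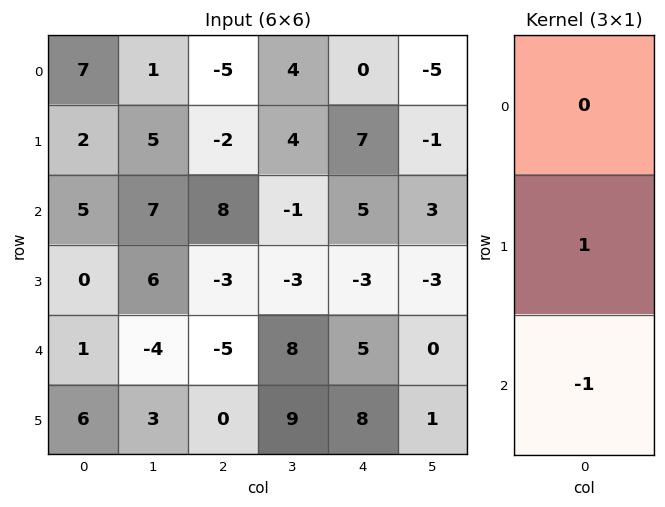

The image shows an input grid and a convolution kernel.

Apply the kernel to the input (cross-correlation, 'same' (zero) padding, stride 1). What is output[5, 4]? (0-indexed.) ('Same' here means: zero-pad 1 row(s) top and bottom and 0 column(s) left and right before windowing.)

The receptive field on the zero-padded input at this output position is [5 / 8 / 0]. Elementwise product with the kernel and sum: 8·1 + 0·-1.

8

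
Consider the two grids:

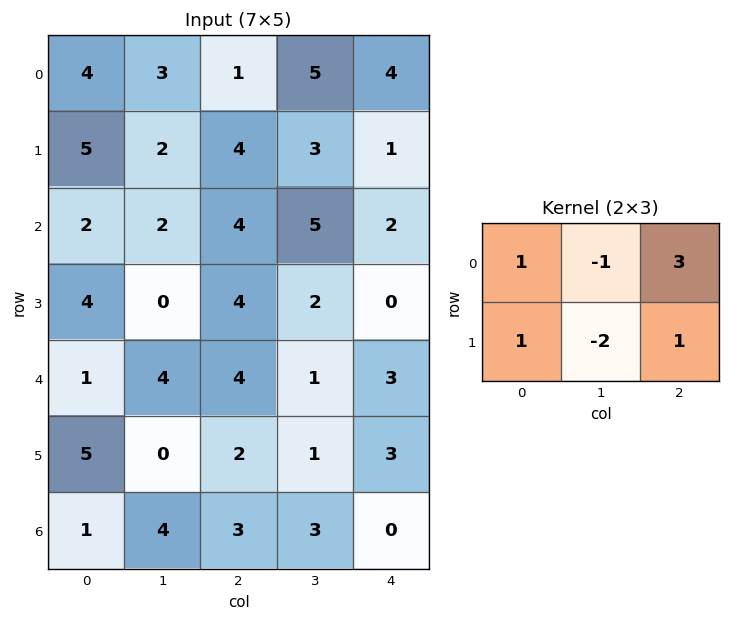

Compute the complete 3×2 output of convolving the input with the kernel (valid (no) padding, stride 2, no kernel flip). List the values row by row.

Output[0,0]: The receptive field on the input at this output position is [4 3 1 / 5 2 4]. Elementwise product with the kernel and sum: 4·1 + 3·-1 + 1·3 + 5·1 + 2·-2 + 4·1.
Output[0,1]: The receptive field on the input at this output position is [1 5 4 / 4 3 1]. Elementwise product with the kernel and sum: 1·1 + 5·-1 + 4·3 + 4·1 + 3·-2 + 1·1.

9 7
20 5
16 15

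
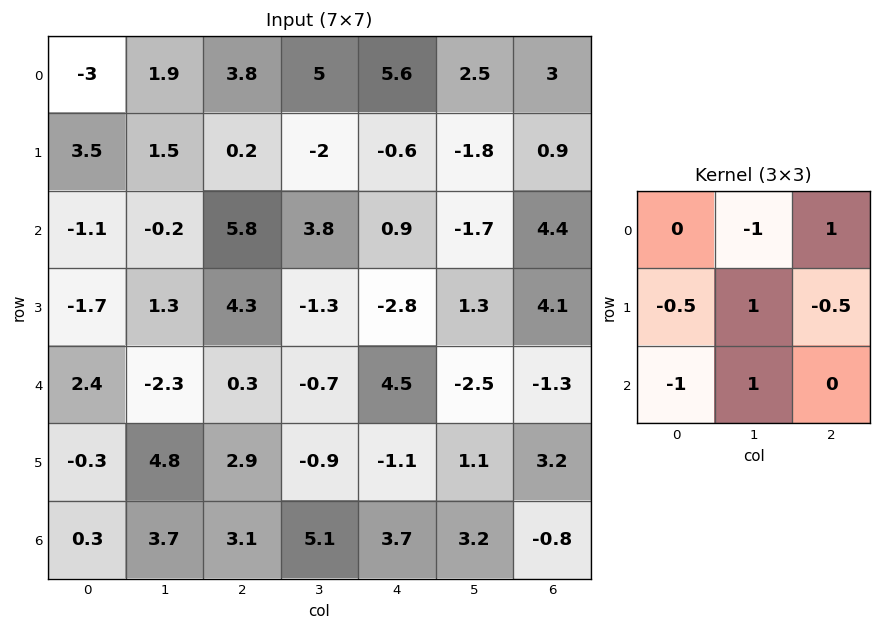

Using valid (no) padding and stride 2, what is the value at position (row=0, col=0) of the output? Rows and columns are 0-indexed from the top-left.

The receptive field on the input at this output position is [-3 1.9 3.8 / 3.5 1.5 0.2 / -1.1 -0.2 5.8]. Elementwise product with the kernel and sum: 1.9·-1 + 3.8·1 + 3.5·-0.5 + 1.5·1 + 0.2·-0.5 + -1.1·-1 + -0.2·1.

2.45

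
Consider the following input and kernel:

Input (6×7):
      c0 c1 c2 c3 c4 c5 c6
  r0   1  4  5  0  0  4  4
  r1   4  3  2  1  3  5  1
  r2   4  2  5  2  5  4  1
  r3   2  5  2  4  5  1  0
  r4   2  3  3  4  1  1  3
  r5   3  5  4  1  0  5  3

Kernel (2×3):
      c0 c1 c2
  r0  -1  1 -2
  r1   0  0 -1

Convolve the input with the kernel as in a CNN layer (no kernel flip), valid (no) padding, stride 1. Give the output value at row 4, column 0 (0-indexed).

The receptive field on the input at this output position is [2 3 3 / 3 5 4]. Elementwise product with the kernel and sum: 2·-1 + 3·1 + 3·-2 + 4·-1.

-9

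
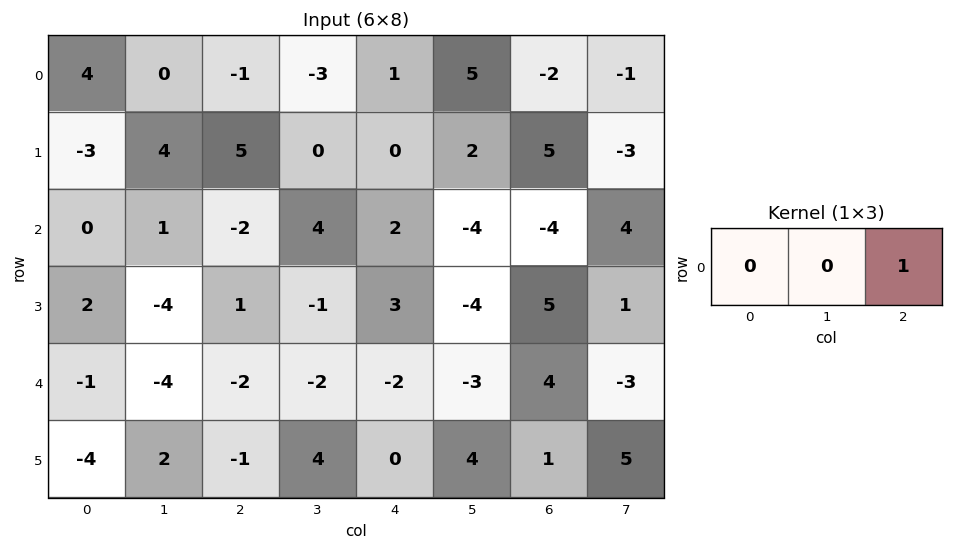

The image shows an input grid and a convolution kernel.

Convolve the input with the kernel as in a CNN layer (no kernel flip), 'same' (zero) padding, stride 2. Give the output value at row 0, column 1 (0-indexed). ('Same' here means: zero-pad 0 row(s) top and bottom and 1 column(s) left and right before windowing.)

-3

The receptive field on the zero-padded input at this output position is [0 -1 -3]. Elementwise product with the kernel and sum: -3·1.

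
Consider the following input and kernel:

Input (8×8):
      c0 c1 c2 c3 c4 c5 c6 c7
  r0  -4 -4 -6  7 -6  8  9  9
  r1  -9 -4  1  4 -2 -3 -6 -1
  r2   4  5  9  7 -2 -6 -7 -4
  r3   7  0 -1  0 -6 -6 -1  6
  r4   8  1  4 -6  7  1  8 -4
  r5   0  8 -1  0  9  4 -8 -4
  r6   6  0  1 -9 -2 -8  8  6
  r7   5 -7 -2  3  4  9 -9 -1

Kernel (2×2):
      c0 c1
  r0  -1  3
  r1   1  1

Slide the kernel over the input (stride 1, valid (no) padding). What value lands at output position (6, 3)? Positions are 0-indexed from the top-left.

The receptive field on the input at this output position is [-9 -2 / 3 4]. Elementwise product with the kernel and sum: -9·-1 + -2·3 + 3·1 + 4·1.

10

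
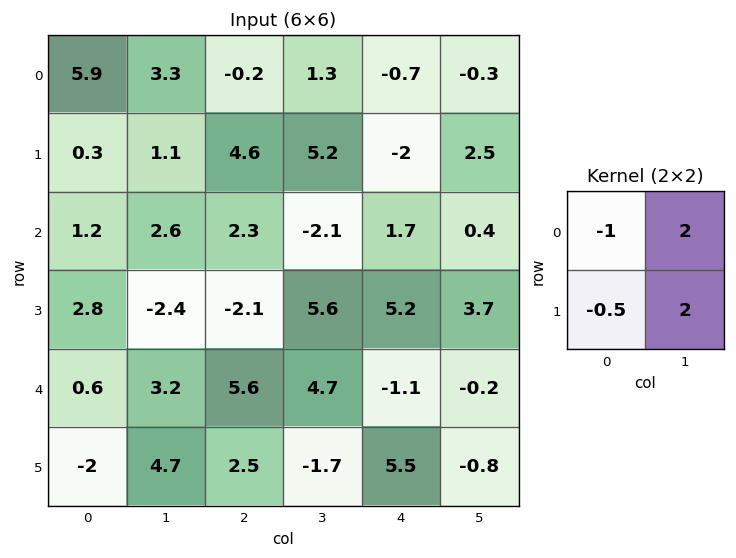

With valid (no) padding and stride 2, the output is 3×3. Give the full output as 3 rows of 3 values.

Output[0,0]: The receptive field on the input at this output position is [5.9 3.3 / 0.3 1.1]. Elementwise product with the kernel and sum: 5.9·-1 + 3.3·2 + 0.3·-0.5 + 1.1·2.
Output[0,1]: The receptive field on the input at this output position is [-0.2 1.3 / 4.6 5.2]. Elementwise product with the kernel and sum: -0.2·-1 + 1.3·2 + 4.6·-0.5 + 5.2·2.

2.75 10.9 6.1
-2.2 5.75 3.9
16.2 -0.85 -3.65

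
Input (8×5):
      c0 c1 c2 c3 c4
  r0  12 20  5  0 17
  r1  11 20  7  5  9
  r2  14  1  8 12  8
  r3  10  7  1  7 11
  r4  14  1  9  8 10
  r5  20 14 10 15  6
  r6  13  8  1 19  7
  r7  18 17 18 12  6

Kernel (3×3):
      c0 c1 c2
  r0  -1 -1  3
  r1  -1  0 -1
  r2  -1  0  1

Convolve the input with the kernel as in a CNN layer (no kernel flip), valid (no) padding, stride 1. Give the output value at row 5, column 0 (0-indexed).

The receptive field on the input at this output position is [20 14 10 / 13 8 1 / 18 17 18]. Elementwise product with the kernel and sum: 20·-1 + 14·-1 + 10·3 + 13·-1 + 1·-1 + 18·-1 + 18·1.

-18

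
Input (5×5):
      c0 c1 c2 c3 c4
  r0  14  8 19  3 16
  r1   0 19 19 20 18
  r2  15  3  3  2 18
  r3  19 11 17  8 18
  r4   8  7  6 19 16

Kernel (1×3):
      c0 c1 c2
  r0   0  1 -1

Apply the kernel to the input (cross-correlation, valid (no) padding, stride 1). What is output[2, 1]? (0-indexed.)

The receptive field on the input at this output position is [3 3 2]. Elementwise product with the kernel and sum: 3·1 + 2·-1.

1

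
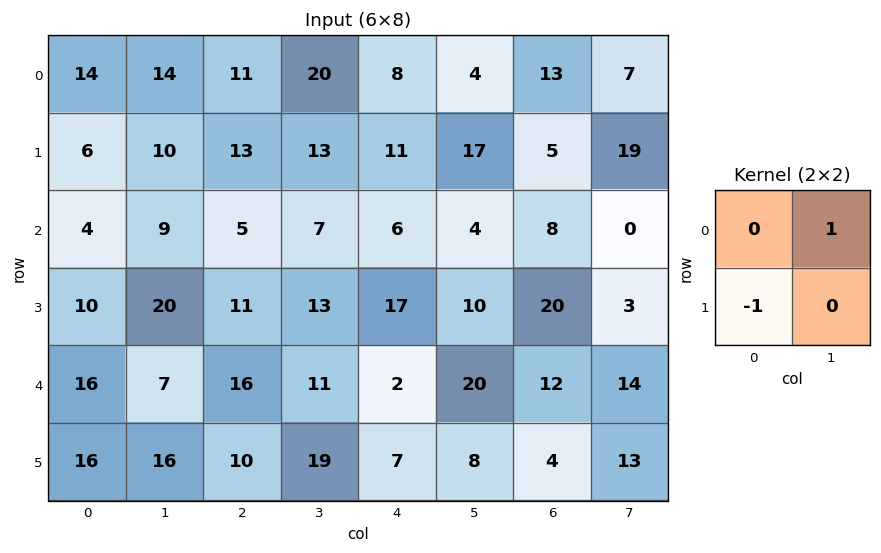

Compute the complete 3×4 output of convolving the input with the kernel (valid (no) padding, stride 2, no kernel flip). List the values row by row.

Output[0,0]: The receptive field on the input at this output position is [14 14 / 6 10]. Elementwise product with the kernel and sum: 14·1 + 6·-1.

8 7 -7 2
-1 -4 -13 -20
-9 1 13 10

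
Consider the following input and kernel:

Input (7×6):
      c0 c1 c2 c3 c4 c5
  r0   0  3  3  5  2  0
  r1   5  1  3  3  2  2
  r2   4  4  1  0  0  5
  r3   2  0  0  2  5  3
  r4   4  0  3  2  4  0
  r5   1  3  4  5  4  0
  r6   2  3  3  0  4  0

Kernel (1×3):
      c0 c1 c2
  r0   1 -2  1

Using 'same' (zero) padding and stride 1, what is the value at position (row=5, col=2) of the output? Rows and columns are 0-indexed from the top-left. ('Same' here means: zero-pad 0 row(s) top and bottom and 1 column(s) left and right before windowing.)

0

The receptive field on the zero-padded input at this output position is [3 4 5]. Elementwise product with the kernel and sum: 3·1 + 4·-2 + 5·1.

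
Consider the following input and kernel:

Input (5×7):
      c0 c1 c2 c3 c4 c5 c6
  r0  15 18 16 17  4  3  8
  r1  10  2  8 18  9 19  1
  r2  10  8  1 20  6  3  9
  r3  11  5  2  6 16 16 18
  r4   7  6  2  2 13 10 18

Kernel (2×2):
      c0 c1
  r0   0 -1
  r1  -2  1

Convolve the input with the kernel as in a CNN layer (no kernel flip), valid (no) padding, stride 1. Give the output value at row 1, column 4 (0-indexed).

-28

The receptive field on the input at this output position is [9 19 / 6 3]. Elementwise product with the kernel and sum: 19·-1 + 6·-2 + 3·1.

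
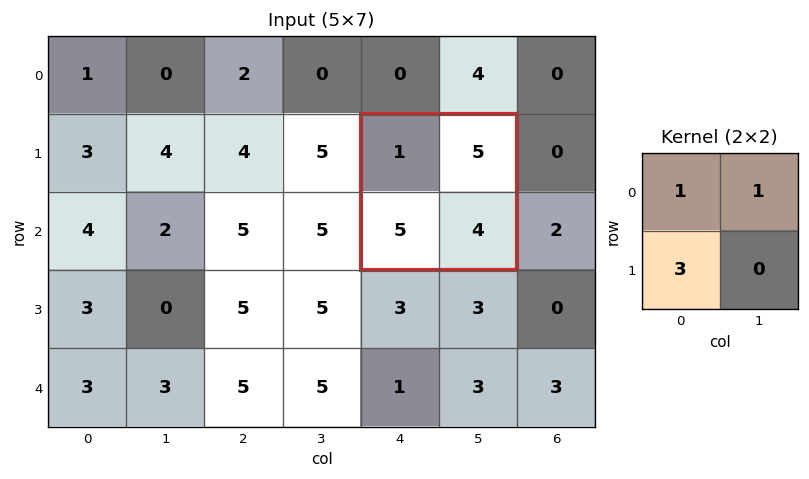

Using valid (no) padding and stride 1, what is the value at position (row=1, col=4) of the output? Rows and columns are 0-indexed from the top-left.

21

The receptive field on the input at this output position is [1 5 / 5 4]. Elementwise product with the kernel and sum: 1·1 + 5·1 + 5·3.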